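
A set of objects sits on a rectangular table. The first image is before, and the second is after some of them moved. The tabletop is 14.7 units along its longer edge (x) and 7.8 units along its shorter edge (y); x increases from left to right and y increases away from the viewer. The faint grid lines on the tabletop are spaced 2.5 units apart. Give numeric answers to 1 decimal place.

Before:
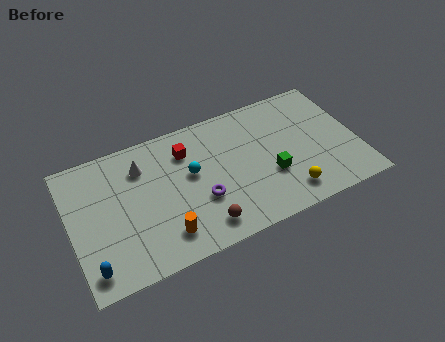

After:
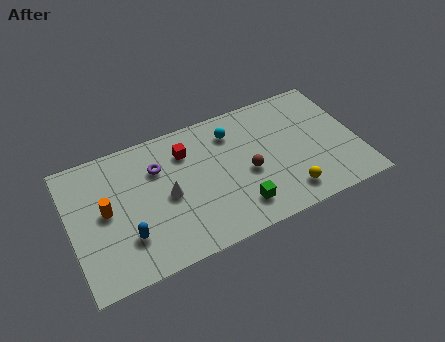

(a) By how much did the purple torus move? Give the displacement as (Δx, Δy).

(-1.9, 2.7)

The purple torus was at about (6.5, 2.8) and moved to about (4.6, 5.5).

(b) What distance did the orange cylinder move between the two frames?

3.7

The orange cylinder was near (4.5, 1.6) before and (1.8, 4.1) after, so it travelled √(2.7² + 2.5²) ≈ 3.7 units.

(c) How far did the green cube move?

2.2

From (10.1, 2.8) to (8.3, 1.6), the green cube covered √(1.8² + 1.2²) ≈ 2.2 units.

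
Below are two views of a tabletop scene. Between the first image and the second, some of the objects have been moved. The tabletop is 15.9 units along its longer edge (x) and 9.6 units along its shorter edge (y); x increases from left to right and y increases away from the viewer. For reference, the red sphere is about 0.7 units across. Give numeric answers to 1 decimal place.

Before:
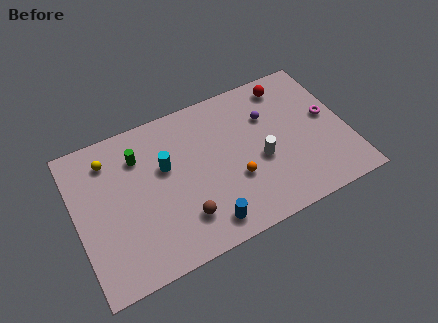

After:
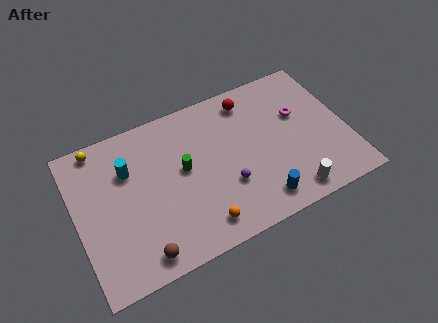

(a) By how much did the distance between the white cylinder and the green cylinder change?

-0.4

Before: roughly 7.5 units apart; after: 7.1. That's 0.4 units closer together.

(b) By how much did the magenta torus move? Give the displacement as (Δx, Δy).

(-1.6, 0.8)

From the two frames, the magenta torus sits at roughly (14.9, 5.2) before and (13.3, 6.0) after.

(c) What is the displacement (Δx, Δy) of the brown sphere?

(-2.6, -1.1)

From the two frames, the brown sphere sits at roughly (5.9, 2.3) before and (3.3, 1.2) after.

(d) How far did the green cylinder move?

3.1

The green cylinder was near (3.9, 7.2) before and (6.3, 5.3) after, so it travelled √(2.4² + 1.9²) ≈ 3.1 units.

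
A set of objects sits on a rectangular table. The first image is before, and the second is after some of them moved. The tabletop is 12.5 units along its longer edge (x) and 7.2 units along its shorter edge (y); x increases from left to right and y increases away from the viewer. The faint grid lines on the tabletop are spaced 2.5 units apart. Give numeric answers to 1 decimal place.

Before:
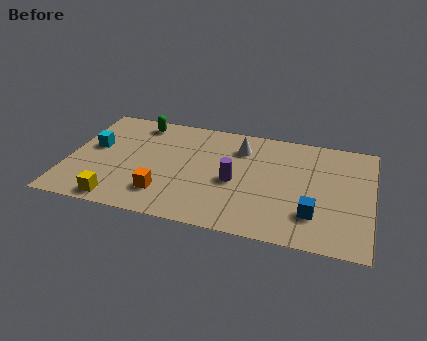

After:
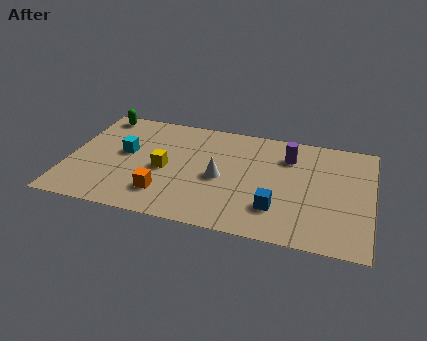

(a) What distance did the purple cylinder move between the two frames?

3.0

From (6.9, 3.2) to (9.0, 5.4), the purple cylinder covered √(2.1² + 2.2²) ≈ 3.0 units.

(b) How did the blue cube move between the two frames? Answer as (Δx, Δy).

(-1.5, 0.0)

The blue cube was at about (10.2, 1.9) and moved to about (8.7, 1.9).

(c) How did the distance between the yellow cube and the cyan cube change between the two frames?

-1.7

They were about 3.5 units apart before and 1.8 after — 1.7 units closer together.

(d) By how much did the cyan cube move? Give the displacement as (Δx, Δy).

(1.3, -0.1)

The cyan cube was at about (1.0, 4.1) and moved to about (2.3, 4.0).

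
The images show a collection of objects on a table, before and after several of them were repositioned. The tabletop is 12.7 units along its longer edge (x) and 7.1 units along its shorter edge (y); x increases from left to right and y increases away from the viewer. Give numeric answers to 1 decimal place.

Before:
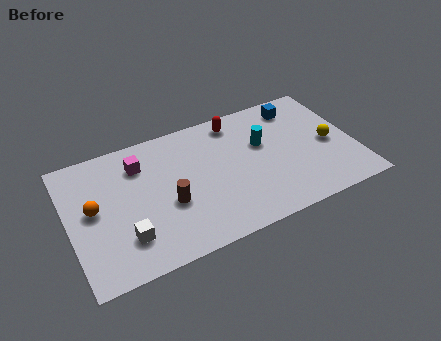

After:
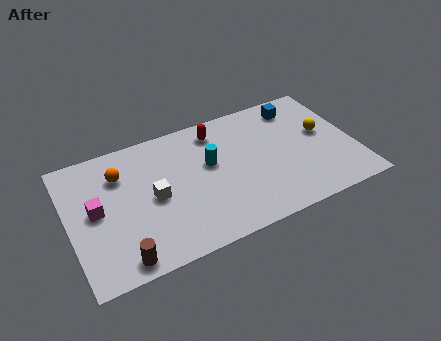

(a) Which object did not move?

the blue cube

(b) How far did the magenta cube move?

2.7

The magenta cube was near (3.3, 5.4) before and (1.2, 3.7) after, so it travelled √(2.1² + 1.7²) ≈ 2.7 units.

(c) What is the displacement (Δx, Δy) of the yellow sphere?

(-0.2, 0.7)

From the two frames, the yellow sphere sits at roughly (11.6, 3.3) before and (11.4, 4.0) after.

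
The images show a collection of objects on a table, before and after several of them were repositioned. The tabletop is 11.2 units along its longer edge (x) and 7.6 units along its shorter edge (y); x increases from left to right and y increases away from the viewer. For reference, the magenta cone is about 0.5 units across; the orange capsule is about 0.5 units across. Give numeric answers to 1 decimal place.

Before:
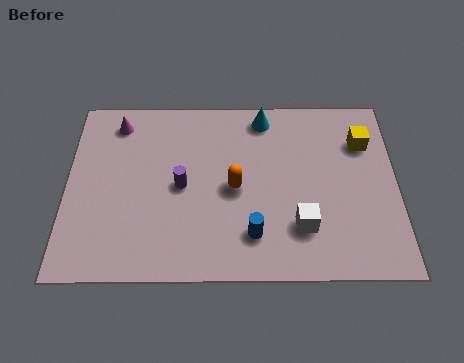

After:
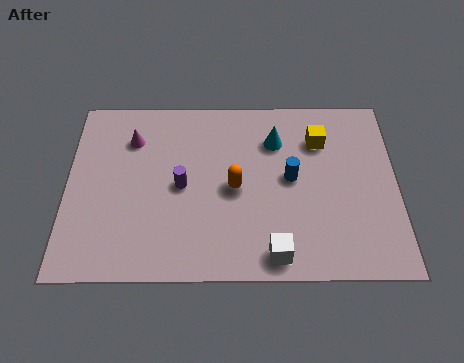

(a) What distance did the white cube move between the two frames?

1.4

The white cube moved from about (7.9, 2.0) to (7.0, 0.9), a distance of √(0.9² + 1.1²) ≈ 1.4.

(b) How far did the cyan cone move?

1.1

The cyan cone moved from about (6.7, 6.6) to (7.1, 5.6), a distance of √(0.4² + 1.0²) ≈ 1.1.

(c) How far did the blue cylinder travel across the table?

2.6

The blue cylinder moved from about (6.3, 1.7) to (7.6, 4.0), a distance of √(1.3² + 2.3²) ≈ 2.6.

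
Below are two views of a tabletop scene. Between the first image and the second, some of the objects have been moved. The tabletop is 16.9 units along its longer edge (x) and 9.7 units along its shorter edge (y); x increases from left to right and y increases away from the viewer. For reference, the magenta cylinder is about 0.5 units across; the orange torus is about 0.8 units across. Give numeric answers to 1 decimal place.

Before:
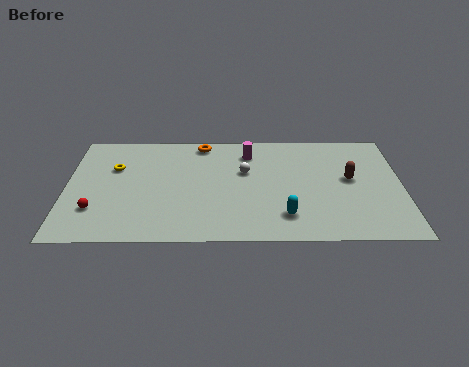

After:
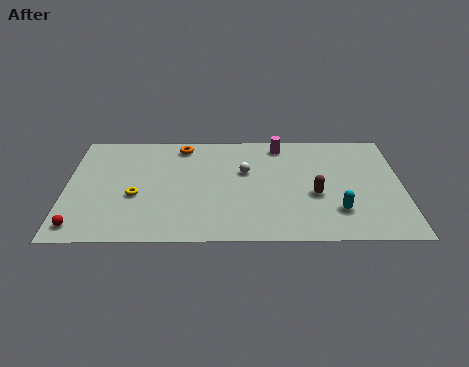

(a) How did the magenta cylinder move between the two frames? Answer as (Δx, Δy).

(1.6, 0.7)

The magenta cylinder was at about (9.2, 7.7) and moved to about (10.8, 8.4).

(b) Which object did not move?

the white sphere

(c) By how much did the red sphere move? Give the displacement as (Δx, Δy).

(-0.7, -1.4)

From the two frames, the red sphere sits at roughly (1.5, 2.7) before and (0.8, 1.3) after.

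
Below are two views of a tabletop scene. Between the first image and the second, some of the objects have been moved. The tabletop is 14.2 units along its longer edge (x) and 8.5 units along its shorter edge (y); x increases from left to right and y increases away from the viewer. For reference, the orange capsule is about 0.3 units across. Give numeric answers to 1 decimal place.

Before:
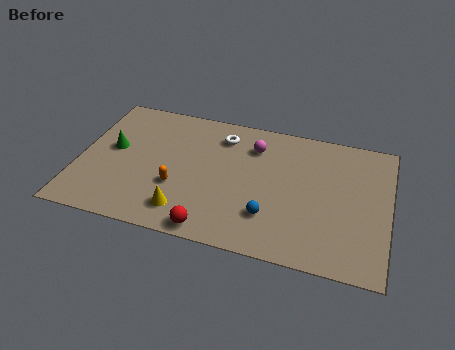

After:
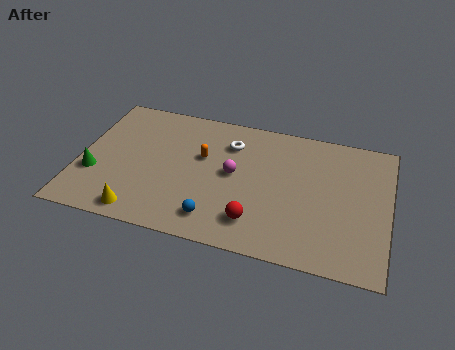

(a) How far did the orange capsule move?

2.4

The orange capsule was near (4.6, 3.0) before and (5.6, 5.2) after, so it travelled √(1.0² + 2.2²) ≈ 2.4 units.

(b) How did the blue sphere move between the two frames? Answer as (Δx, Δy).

(-2.4, -0.8)

From the two frames, the blue sphere sits at roughly (8.9, 2.3) before and (6.5, 1.5) after.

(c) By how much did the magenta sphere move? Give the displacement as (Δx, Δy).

(-0.8, -2.0)

The magenta sphere started near (7.9, 6.5) and ended near (7.1, 4.5).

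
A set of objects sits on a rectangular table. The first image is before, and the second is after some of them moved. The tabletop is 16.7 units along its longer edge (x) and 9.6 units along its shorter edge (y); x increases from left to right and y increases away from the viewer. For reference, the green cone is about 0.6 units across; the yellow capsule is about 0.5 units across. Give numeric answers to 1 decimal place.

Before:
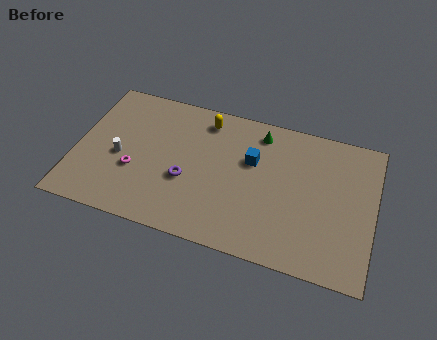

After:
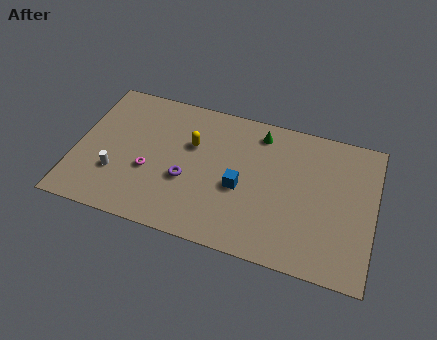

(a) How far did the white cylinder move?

1.2

The white cylinder moved from about (2.5, 4.2) to (2.4, 3.0), a distance of √(0.1² + 1.2²) ≈ 1.2.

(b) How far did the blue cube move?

2.1

The blue cube moved from about (9.8, 6.1) to (9.3, 4.1), a distance of √(0.5² + 2.0²) ≈ 2.1.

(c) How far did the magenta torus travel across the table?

0.8

The magenta torus moved from about (3.4, 3.5) to (4.2, 3.7), a distance of √(0.8² + 0.2²) ≈ 0.8.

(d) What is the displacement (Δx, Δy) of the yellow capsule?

(-0.6, -1.9)

The yellow capsule was at about (7.0, 8.1) and moved to about (6.4, 6.2).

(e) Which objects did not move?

the green cone and the purple torus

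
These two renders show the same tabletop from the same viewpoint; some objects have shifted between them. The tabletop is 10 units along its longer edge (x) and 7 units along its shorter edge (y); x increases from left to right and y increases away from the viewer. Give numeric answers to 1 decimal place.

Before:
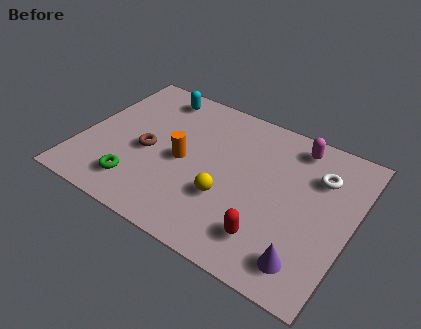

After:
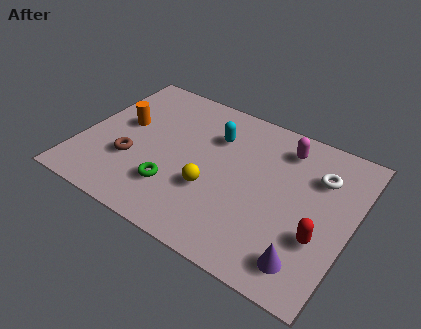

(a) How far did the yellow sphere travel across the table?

0.6

The yellow sphere moved from about (5.6, 2.4) to (5.0, 2.5), a distance of √(0.6² + 0.1²) ≈ 0.6.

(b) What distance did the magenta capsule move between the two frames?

0.5

The magenta capsule was near (7.6, 6.0) before and (7.2, 5.7) after, so it travelled √(0.4² + 0.3²) ≈ 0.5 units.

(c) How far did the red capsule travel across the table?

1.9

The red capsule moved from about (7.3, 1.5) to (9.0, 2.4), a distance of √(1.7² + 0.9²) ≈ 1.9.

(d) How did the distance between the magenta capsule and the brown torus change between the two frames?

+0.3

They were about 5.9 units apart before and 6.2 after — 0.3 units further apart.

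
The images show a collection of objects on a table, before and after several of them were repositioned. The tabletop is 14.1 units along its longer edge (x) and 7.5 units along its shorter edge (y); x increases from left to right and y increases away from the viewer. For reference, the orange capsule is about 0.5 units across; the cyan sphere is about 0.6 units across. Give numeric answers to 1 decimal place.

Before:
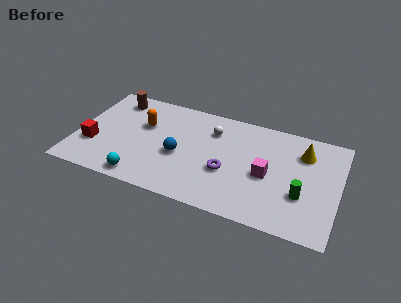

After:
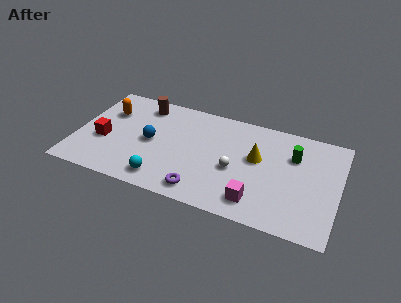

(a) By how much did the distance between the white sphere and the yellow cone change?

-3.3

Before: roughly 4.9 units apart; after: 1.6. That's 3.3 units closer together.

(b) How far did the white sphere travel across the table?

2.8

The white sphere moved from about (7.2, 5.6) to (8.6, 3.2), a distance of √(1.4² + 2.4²) ≈ 2.8.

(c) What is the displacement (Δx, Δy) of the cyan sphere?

(1.1, 0.3)

From the two frames, the cyan sphere sits at roughly (3.8, 0.9) before and (4.9, 1.2) after.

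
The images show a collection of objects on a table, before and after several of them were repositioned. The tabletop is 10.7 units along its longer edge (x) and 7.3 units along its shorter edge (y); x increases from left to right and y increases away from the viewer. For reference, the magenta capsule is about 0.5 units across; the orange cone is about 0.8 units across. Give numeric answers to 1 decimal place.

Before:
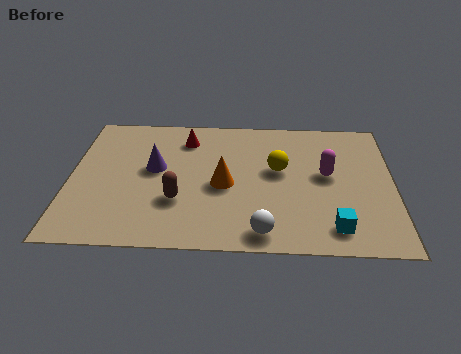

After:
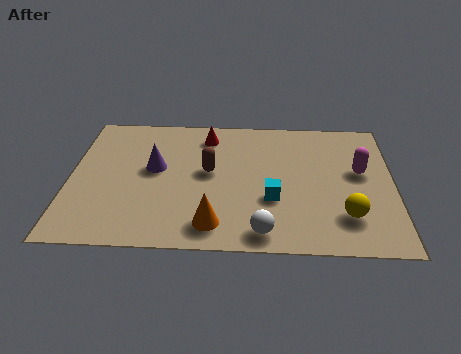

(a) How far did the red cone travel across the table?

0.7

From (3.8, 5.8) to (4.5, 6.0), the red cone covered √(0.7² + 0.2²) ≈ 0.7 units.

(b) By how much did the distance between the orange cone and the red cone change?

+2.0

They were about 2.8 units apart before and 4.8 after — 2.0 units further apart.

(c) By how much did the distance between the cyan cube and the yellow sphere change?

-1.0

Before: roughly 3.5 units apart; after: 2.5. That's 1.0 units closer together.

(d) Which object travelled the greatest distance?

the yellow sphere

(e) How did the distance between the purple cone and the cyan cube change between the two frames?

-2.4

Before: roughly 6.6 units apart; after: 4.2. That's 2.4 units closer together.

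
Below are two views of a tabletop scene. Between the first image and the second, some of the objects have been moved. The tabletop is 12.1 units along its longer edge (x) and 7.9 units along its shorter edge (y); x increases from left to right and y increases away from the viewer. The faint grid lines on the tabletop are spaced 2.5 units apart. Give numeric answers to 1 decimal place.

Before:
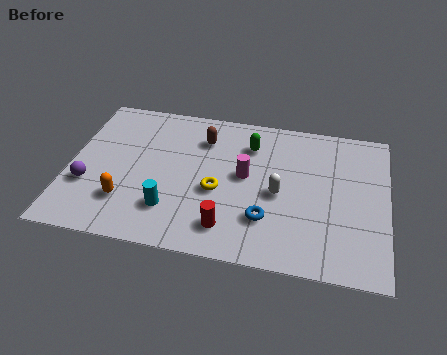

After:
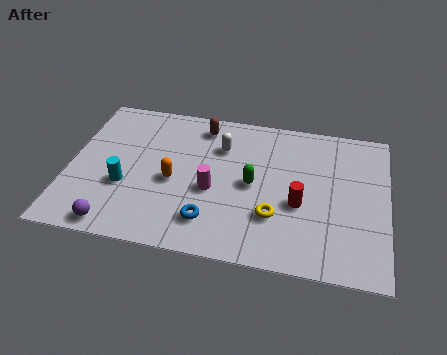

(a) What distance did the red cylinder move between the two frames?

3.1

The red cylinder moved from about (6.2, 1.5) to (8.8, 3.2), a distance of √(2.6² + 1.7²) ≈ 3.1.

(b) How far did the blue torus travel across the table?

2.2

From (7.6, 2.2) to (5.5, 1.7), the blue torus covered √(2.1² + 0.5²) ≈ 2.2 units.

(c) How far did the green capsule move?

2.1

From (6.8, 6.0) to (7.0, 3.9), the green capsule covered √(0.2² + 2.1²) ≈ 2.1 units.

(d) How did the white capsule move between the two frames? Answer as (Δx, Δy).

(-2.3, 2.1)

The white capsule started near (8.0, 3.6) and ended near (5.7, 5.7).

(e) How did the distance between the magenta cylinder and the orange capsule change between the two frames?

-3.4

Before: roughly 4.9 units apart; after: 1.5. That's 3.4 units closer together.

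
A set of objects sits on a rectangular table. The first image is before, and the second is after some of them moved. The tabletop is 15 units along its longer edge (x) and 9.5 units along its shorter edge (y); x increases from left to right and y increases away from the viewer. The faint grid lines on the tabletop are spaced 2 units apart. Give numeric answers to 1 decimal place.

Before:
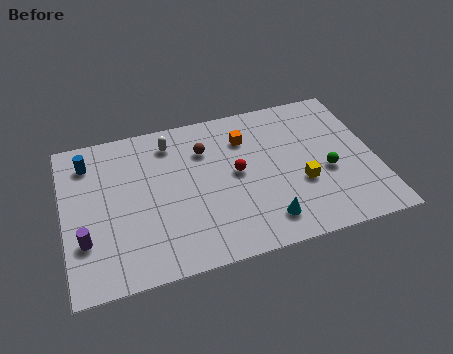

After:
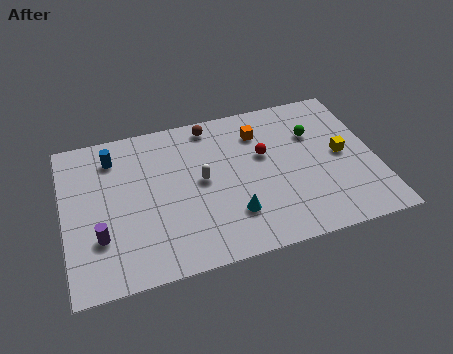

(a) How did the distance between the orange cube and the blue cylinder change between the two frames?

-0.5

The distance was about 7.6 in the first image and 7.1 in the second, so they moved 0.5 units closer together.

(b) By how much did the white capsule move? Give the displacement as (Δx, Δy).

(1.3, -2.8)

The white capsule was at about (5.3, 7.8) and moved to about (6.6, 5.0).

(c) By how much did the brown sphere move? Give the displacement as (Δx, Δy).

(0.4, 1.5)

The brown sphere started near (6.9, 6.9) and ended near (7.3, 8.4).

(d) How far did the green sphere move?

2.6

The green sphere moved from about (12.6, 3.9) to (12.2, 6.5), a distance of √(0.4² + 2.6²) ≈ 2.6.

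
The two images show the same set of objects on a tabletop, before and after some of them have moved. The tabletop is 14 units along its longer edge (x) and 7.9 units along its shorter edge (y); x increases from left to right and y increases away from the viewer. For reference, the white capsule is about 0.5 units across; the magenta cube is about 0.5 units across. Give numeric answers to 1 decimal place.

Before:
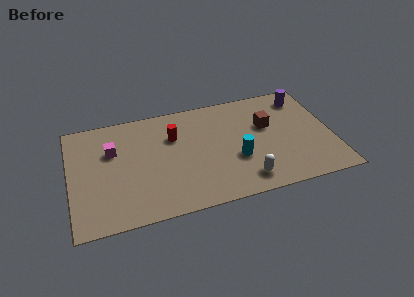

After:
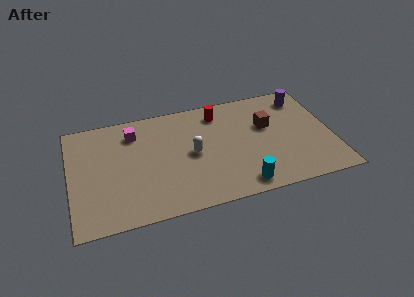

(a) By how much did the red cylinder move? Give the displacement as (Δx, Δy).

(2.5, 1.1)

The red cylinder was at about (5.6, 5.4) and moved to about (8.1, 6.5).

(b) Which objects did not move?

the brown cube and the purple cylinder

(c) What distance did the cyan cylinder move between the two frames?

1.9

The cyan cylinder was near (8.8, 2.9) before and (8.9, 1.0) after, so it travelled √(0.1² + 1.9²) ≈ 1.9 units.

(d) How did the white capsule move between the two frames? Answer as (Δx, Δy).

(-2.6, 2.6)

The white capsule started near (9.1, 1.3) and ended near (6.5, 3.9).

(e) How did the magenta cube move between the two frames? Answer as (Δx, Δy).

(1.2, 1.0)

From the two frames, the magenta cube sits at roughly (2.3, 5.2) before and (3.5, 6.2) after.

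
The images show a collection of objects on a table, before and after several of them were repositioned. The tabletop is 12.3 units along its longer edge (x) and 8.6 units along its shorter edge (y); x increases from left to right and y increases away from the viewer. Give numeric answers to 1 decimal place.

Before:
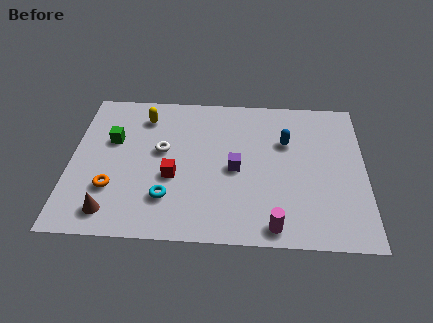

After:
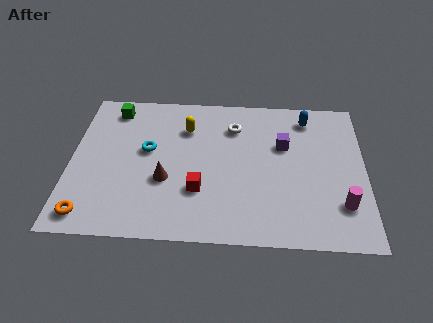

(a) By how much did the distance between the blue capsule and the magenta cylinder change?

+0.4

They were about 4.8 units apart before and 5.2 after — 0.4 units further apart.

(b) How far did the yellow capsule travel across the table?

1.9

The yellow capsule was near (3.0, 6.9) before and (4.8, 6.3) after, so it travelled √(1.8² + 0.6²) ≈ 1.9 units.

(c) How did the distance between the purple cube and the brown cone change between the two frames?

-0.4

Before: roughly 5.8 units apart; after: 5.4. That's 0.4 units closer together.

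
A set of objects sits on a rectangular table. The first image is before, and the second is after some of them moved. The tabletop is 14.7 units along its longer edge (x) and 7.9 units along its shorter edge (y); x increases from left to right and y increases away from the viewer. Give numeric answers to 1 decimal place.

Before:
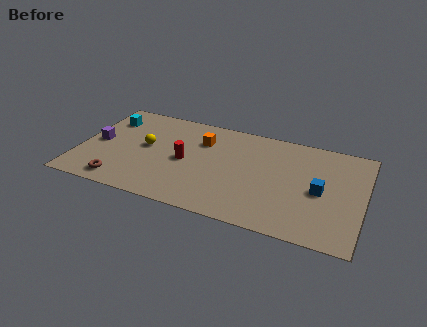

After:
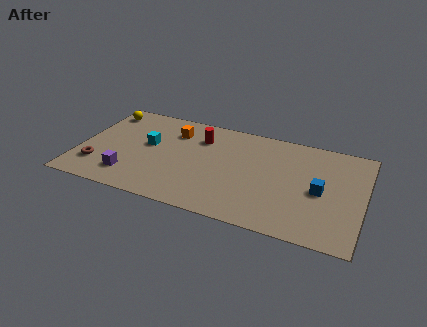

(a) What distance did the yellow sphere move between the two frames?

3.4

The yellow sphere was near (3.4, 4.3) before and (0.9, 6.6) after, so it travelled √(2.5² + 2.3²) ≈ 3.4 units.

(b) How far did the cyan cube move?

2.7

The cyan cube was near (1.2, 6.0) before and (3.5, 4.5) after, so it travelled √(2.3² + 1.5²) ≈ 2.7 units.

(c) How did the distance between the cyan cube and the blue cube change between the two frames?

-2.5

Before: roughly 11.5 units apart; after: 9.0. That's 2.5 units closer together.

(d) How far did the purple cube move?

2.9

The purple cube moved from about (0.9, 3.9) to (2.8, 1.7), a distance of √(1.9² + 2.2²) ≈ 2.9.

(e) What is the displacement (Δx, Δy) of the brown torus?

(-1.3, 0.9)

The brown torus was at about (2.4, 1.1) and moved to about (1.1, 2.0).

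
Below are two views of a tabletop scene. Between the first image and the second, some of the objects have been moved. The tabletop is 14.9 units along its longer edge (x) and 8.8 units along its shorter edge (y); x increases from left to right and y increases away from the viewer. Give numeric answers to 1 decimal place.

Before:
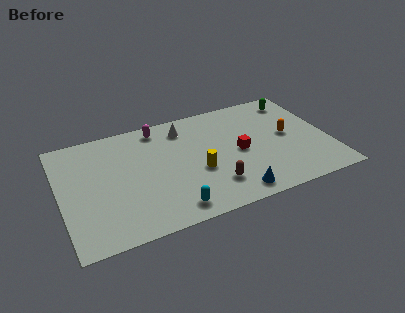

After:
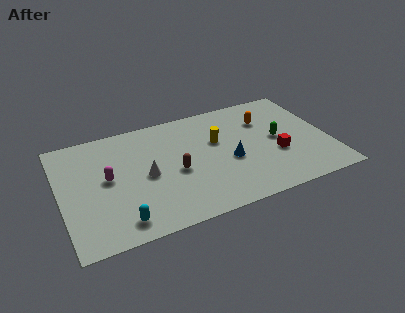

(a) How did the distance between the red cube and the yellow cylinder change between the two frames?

+1.3

The distance was about 2.5 in the first image and 3.8 in the second, so they moved 1.3 units further apart.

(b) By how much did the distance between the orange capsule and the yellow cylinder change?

-2.4

They were about 5.3 units apart before and 2.9 after — 2.4 units closer together.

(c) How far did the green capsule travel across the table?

3.2

The green capsule was near (13.5, 7.4) before and (12.1, 4.5) after, so it travelled √(1.4² + 2.9²) ≈ 3.2 units.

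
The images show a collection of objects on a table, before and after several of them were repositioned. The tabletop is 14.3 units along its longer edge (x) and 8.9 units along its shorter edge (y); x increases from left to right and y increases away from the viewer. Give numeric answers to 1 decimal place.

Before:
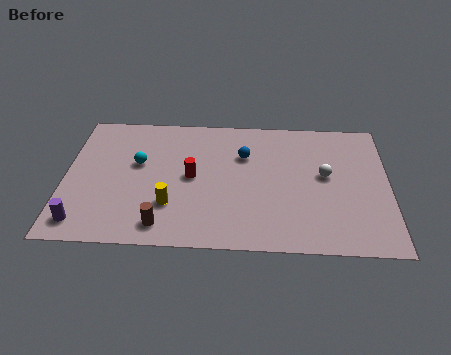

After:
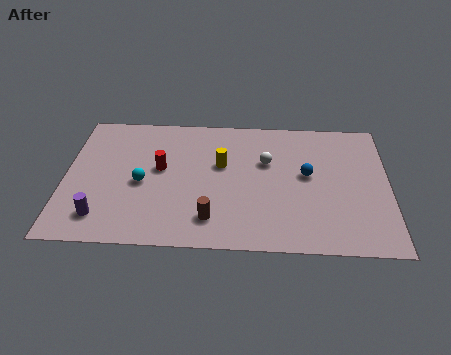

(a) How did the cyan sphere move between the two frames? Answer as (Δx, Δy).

(0.2, -1.3)

From the two frames, the cyan sphere sits at roughly (3.2, 5.3) before and (3.4, 4.0) after.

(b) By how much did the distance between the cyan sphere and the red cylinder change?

-1.2

The distance was about 2.5 in the first image and 1.3 in the second, so they moved 1.2 units closer together.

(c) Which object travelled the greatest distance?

the yellow cylinder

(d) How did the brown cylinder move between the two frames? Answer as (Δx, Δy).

(2.1, 0.5)

From the two frames, the brown cylinder sits at roughly (4.4, 1.3) before and (6.5, 1.8) after.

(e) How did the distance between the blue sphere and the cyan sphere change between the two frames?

+2.6

They were about 4.8 units apart before and 7.4 after — 2.6 units further apart.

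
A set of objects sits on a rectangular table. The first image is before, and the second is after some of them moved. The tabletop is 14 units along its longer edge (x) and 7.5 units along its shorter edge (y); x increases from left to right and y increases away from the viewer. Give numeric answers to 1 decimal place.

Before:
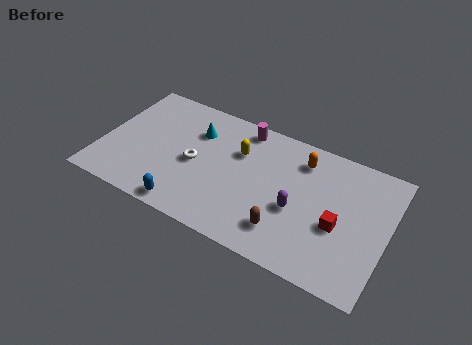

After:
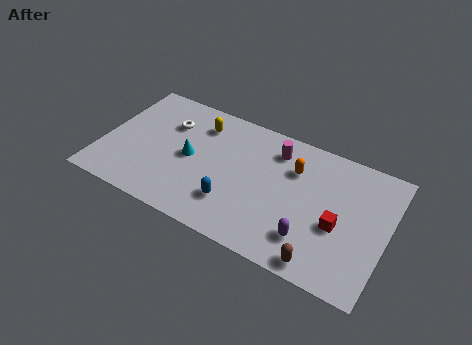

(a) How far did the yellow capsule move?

2.2

The yellow capsule was near (6.6, 5.1) before and (4.5, 5.9) after, so it travelled √(2.1² + 0.8²) ≈ 2.2 units.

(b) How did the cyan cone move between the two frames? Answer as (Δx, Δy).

(-0.1, -1.7)

The cyan cone was at about (4.4, 5.4) and moved to about (4.3, 3.7).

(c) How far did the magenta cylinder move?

1.8

From (6.6, 6.6) to (8.3, 6.0), the magenta cylinder covered √(1.7² + 0.6²) ≈ 1.8 units.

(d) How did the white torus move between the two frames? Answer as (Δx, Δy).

(-1.6, 1.8)

The white torus was at about (4.6, 3.5) and moved to about (3.0, 5.3).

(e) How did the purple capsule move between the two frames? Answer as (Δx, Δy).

(0.8, -1.3)

The purple capsule started near (9.7, 3.1) and ended near (10.5, 1.8).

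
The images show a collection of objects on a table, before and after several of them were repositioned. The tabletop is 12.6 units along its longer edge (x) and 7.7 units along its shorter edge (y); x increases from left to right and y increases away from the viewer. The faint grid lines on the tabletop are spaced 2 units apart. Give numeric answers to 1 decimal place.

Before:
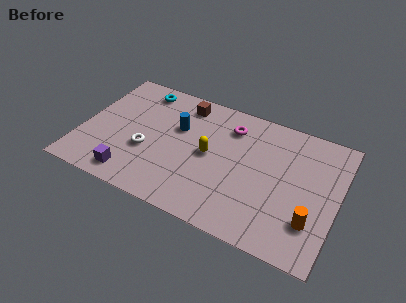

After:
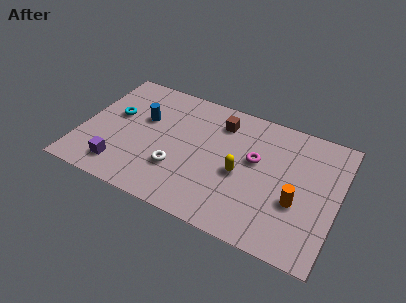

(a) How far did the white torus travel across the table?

1.7

From (3.3, 2.9) to (4.9, 2.4), the white torus covered √(1.6² + 0.5²) ≈ 1.7 units.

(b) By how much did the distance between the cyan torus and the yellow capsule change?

+1.8

They were about 4.7 units apart before and 6.5 after — 1.8 units further apart.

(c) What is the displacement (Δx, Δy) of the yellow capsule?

(1.6, -0.5)

The yellow capsule started near (6.3, 3.9) and ended near (7.9, 3.4).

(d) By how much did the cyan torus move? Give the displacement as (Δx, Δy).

(-1.0, -2.1)

From the two frames, the cyan torus sits at roughly (2.5, 6.6) before and (1.5, 4.5) after.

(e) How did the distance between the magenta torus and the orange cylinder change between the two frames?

-3.2

Before: roughly 5.9 units apart; after: 2.7. That's 3.2 units closer together.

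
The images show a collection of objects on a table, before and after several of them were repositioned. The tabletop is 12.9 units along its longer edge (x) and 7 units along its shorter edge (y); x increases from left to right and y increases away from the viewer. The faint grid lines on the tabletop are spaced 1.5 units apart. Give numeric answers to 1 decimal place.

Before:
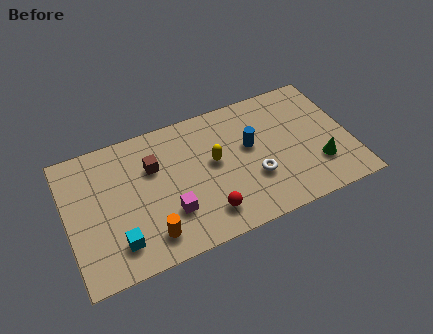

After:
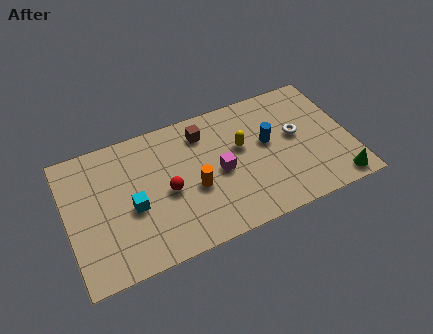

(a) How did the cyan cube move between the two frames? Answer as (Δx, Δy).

(0.8, 1.5)

The cyan cube started near (2.1, 1.5) and ended near (2.9, 3.0).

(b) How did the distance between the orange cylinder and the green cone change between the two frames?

-1.2

The distance was about 7.8 in the first image and 6.6 in the second, so they moved 1.2 units closer together.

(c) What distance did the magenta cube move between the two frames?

2.7

The magenta cube moved from about (4.5, 2.1) to (6.9, 3.3), a distance of √(2.4² + 1.2²) ≈ 2.7.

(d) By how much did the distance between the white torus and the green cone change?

+0.5

Before: roughly 2.9 units apart; after: 3.4. That's 0.5 units further apart.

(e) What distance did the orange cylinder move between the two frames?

2.7

The orange cylinder was near (3.5, 1.3) before and (5.7, 2.9) after, so it travelled √(2.2² + 1.6²) ≈ 2.7 units.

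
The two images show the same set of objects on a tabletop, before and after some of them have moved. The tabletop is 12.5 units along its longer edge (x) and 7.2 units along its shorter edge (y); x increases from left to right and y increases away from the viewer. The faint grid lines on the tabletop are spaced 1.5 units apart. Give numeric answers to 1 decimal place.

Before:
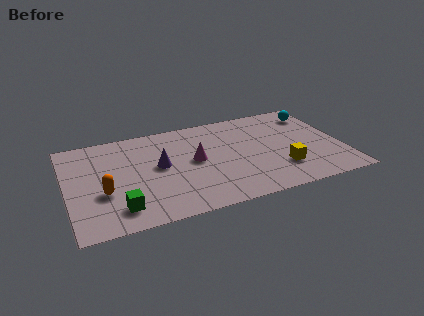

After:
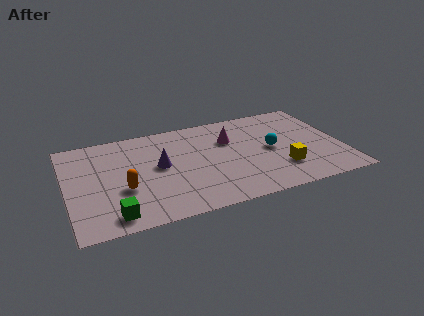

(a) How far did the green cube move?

0.5

From (2.2, 1.4) to (1.9, 1.0), the green cube covered √(0.3² + 0.4²) ≈ 0.5 units.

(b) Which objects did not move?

the purple cone and the yellow cube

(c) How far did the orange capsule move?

0.9

The orange capsule was near (1.6, 2.7) before and (2.5, 2.7) after, so it travelled √(0.9² + 0.0²) ≈ 0.9 units.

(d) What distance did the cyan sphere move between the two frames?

3.2

From (11.6, 5.8) to (9.3, 3.6), the cyan sphere covered √(2.3² + 2.2²) ≈ 3.2 units.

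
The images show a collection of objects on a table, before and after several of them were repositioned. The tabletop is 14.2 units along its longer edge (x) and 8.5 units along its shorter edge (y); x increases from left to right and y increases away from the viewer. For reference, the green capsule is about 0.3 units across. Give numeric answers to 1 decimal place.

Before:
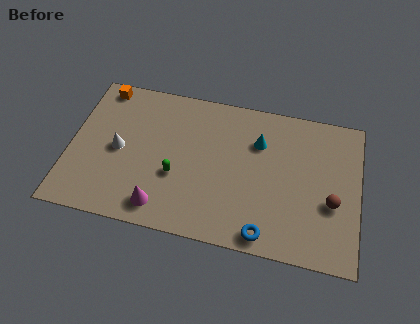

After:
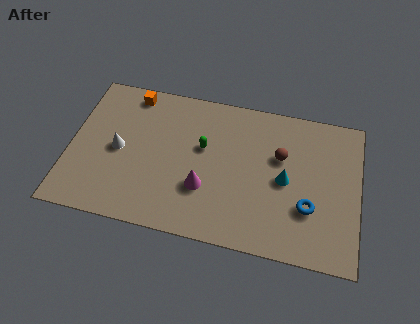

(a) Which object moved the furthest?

the brown sphere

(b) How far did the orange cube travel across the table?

1.5

From (1.3, 7.6) to (2.8, 7.5), the orange cube covered √(1.5² + 0.1²) ≈ 1.5 units.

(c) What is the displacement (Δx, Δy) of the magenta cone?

(2.0, 1.5)

The magenta cone was at about (4.7, 1.3) and moved to about (6.7, 2.8).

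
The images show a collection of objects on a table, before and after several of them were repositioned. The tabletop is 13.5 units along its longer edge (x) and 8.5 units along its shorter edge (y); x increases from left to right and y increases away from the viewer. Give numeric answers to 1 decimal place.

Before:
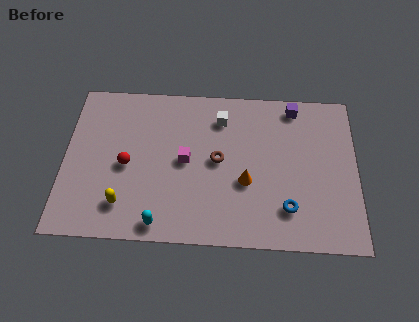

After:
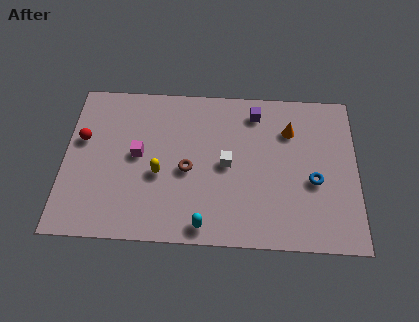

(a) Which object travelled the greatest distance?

the orange cone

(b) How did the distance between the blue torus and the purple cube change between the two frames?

-1.0

They were about 5.5 units apart before and 4.5 after — 1.0 units closer together.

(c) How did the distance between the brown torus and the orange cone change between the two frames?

+3.6

Before: roughly 1.7 units apart; after: 5.3. That's 3.6 units further apart.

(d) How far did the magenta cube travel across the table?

2.2

From (5.6, 4.3) to (3.4, 4.5), the magenta cube covered √(2.2² + 0.2²) ≈ 2.2 units.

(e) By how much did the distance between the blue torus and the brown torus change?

+1.8

Before: roughly 4.0 units apart; after: 5.8. That's 1.8 units further apart.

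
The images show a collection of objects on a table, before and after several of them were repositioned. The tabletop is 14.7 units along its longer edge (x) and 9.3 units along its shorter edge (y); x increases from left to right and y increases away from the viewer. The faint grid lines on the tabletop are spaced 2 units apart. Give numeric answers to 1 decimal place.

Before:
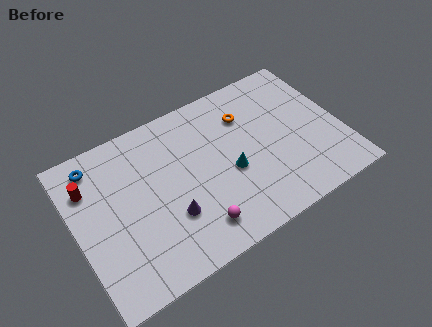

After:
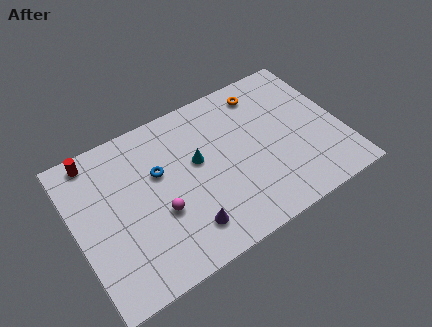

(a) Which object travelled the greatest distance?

the blue torus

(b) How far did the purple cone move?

1.3

From (4.9, 3.0) to (5.6, 1.9), the purple cone covered √(0.7² + 1.1²) ≈ 1.3 units.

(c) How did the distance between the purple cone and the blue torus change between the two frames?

-2.0

They were about 6.0 units apart before and 4.0 after — 2.0 units closer together.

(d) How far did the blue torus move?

3.8

The blue torus was near (1.5, 7.9) before and (4.7, 5.8) after, so it travelled √(3.2² + 2.1²) ≈ 3.8 units.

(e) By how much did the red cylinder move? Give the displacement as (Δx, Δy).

(0.5, 1.5)

The red cylinder was at about (1.0, 6.8) and moved to about (1.5, 8.3).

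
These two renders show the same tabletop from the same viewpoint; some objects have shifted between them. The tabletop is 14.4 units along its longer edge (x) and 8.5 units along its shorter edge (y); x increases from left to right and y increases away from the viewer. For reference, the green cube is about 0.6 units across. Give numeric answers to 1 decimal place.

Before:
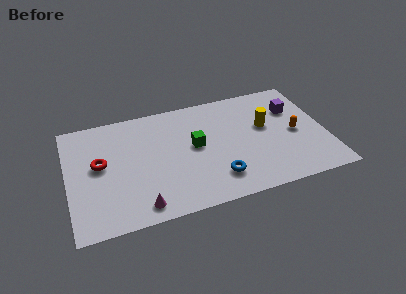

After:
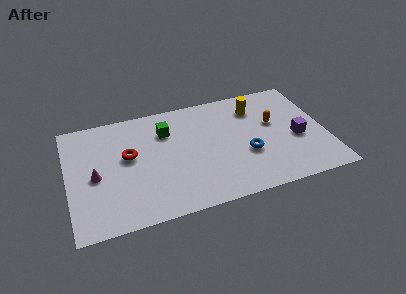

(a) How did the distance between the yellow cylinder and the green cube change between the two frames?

+1.1

They were about 4.0 units apart before and 5.1 after — 1.1 units further apart.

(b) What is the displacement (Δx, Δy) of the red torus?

(1.6, 0.2)

The red torus started near (1.8, 4.7) and ended near (3.4, 4.9).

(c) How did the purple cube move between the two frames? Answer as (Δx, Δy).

(0.0, -2.3)

The purple cube was at about (12.8, 5.9) and moved to about (12.8, 3.6).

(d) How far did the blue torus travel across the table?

2.2

The blue torus was near (8.1, 1.9) before and (9.9, 3.2) after, so it travelled √(1.8² + 1.3²) ≈ 2.2 units.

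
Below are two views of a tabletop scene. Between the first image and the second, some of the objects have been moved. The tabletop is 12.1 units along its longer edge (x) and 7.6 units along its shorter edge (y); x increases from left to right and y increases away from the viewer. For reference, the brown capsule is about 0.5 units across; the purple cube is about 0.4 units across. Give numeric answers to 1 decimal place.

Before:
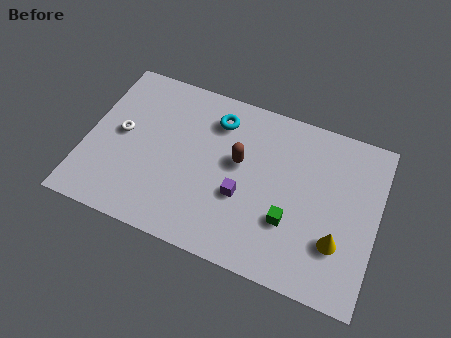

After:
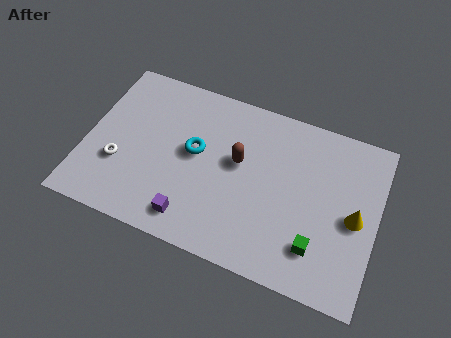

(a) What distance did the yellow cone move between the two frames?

1.4

From (10.6, 2.3) to (11.2, 3.6), the yellow cone covered √(0.6² + 1.3²) ≈ 1.4 units.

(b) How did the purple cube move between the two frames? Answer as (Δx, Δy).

(-1.9, -1.7)

The purple cube was at about (6.6, 2.9) and moved to about (4.7, 1.2).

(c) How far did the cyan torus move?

1.9

From (5.2, 6.0) to (4.5, 4.2), the cyan torus covered √(0.7² + 1.8²) ≈ 1.9 units.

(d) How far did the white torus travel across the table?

1.4

The white torus moved from about (1.4, 4.0) to (1.5, 2.6), a distance of √(0.1² + 1.4²) ≈ 1.4.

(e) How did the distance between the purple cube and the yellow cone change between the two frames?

+2.9

They were about 4.0 units apart before and 6.9 after — 2.9 units further apart.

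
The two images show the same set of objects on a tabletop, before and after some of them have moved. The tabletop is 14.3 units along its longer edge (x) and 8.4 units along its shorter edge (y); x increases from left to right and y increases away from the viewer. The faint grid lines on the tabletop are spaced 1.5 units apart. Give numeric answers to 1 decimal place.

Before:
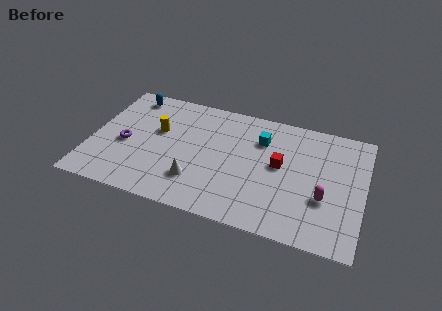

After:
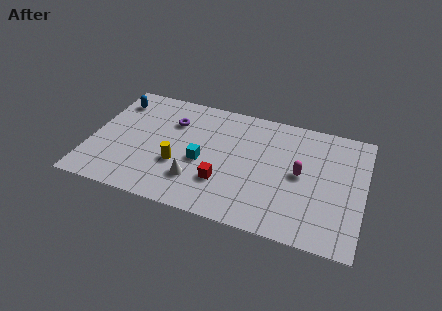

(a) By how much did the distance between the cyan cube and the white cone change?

-3.6

They were about 5.0 units apart before and 1.4 after — 3.6 units closer together.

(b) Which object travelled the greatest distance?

the cyan cube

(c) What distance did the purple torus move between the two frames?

3.3

The purple torus was near (1.8, 3.7) before and (4.1, 6.0) after, so it travelled √(2.3² + 2.3²) ≈ 3.3 units.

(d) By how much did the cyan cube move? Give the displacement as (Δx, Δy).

(-2.9, -2.5)

The cyan cube started near (8.8, 6.1) and ended near (5.9, 3.6).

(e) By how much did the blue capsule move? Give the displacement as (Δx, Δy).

(-0.7, -0.6)

The blue capsule was at about (1.7, 7.3) and moved to about (1.0, 6.7).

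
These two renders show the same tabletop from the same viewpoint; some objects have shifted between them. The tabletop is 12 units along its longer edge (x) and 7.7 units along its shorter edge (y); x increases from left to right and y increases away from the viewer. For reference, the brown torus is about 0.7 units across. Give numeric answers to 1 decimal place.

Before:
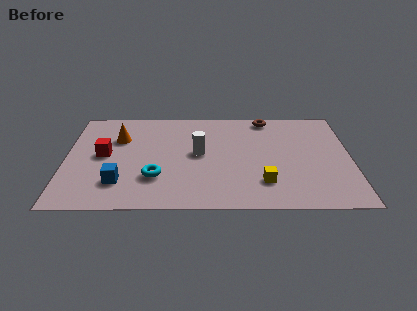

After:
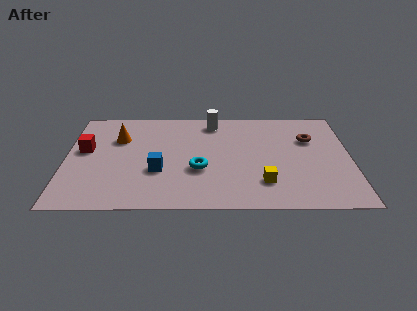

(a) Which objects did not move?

the yellow cube and the orange cone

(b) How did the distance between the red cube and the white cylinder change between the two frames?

+1.8

Before: roughly 4.0 units apart; after: 5.8. That's 1.8 units further apart.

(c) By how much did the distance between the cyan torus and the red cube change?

+2.2

Before: roughly 2.8 units apart; after: 5.0. That's 2.2 units further apart.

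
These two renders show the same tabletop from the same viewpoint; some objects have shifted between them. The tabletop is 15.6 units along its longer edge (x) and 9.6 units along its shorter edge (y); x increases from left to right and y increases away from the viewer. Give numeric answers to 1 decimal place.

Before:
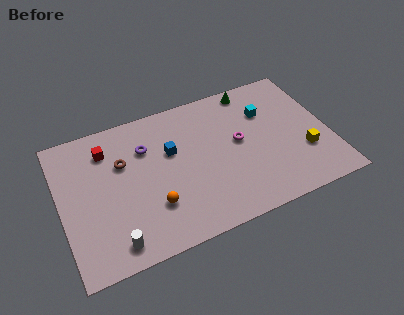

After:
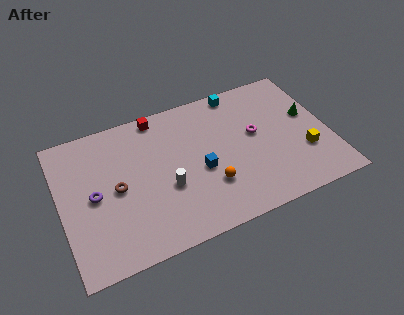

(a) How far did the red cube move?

3.3

The red cube was near (2.9, 7.5) before and (6.0, 8.7) after, so it travelled √(3.1² + 1.2²) ≈ 3.3 units.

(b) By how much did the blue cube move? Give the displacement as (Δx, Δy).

(1.5, -1.9)

The blue cube started near (6.5, 6.0) and ended near (8.0, 4.1).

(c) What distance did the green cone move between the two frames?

4.2

The green cone moved from about (11.6, 8.6) to (14.6, 5.6), a distance of √(3.0² + 3.0²) ≈ 4.2.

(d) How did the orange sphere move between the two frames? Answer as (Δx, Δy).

(3.3, 0.1)

From the two frames, the orange sphere sits at roughly (5.1, 2.8) before and (8.4, 2.9) after.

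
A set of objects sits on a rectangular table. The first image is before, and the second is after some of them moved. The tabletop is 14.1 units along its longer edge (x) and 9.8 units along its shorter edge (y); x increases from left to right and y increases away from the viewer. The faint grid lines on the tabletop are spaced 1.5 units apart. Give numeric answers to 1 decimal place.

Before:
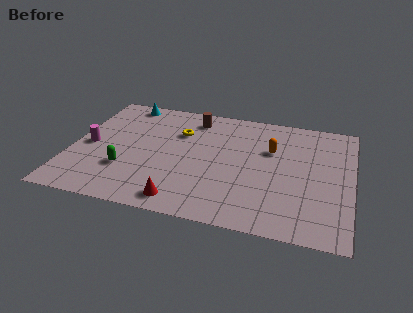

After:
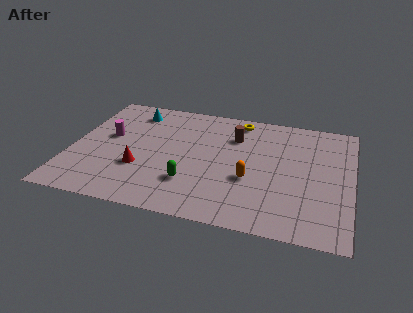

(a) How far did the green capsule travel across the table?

3.3

The green capsule moved from about (2.9, 3.0) to (6.2, 2.7), a distance of √(3.3² + 0.3²) ≈ 3.3.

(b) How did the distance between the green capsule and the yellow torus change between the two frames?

+1.7

They were about 4.5 units apart before and 6.2 after — 1.7 units further apart.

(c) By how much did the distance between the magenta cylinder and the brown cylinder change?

+0.3

The distance was about 6.2 in the first image and 6.5 in the second, so they moved 0.3 units further apart.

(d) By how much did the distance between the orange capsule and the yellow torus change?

+0.3

They were about 4.7 units apart before and 5.0 after — 0.3 units further apart.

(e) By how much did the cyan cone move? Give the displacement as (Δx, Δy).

(0.5, -0.7)

The cyan cone was at about (2.3, 8.8) and moved to about (2.8, 8.1).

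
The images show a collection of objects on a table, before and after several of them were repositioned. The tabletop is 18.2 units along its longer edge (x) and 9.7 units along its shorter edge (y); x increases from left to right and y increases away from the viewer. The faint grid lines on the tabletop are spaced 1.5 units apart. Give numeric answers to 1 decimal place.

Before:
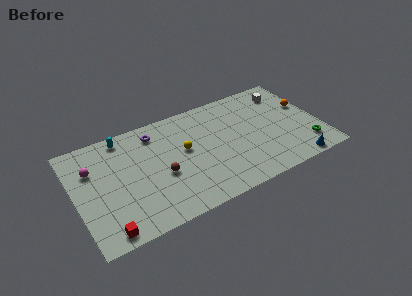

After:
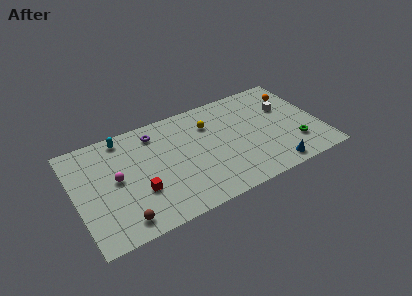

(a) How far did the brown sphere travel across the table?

4.1

From (6.2, 4.0) to (3.0, 1.4), the brown sphere covered √(3.2² + 2.6²) ≈ 4.1 units.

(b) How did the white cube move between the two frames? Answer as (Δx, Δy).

(-0.3, -1.5)

The white cube was at about (16.2, 7.8) and moved to about (15.9, 6.3).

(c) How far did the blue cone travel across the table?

1.6

The blue cone moved from about (15.8, 0.8) to (14.2, 1.1), a distance of √(1.6² + 0.3²) ≈ 1.6.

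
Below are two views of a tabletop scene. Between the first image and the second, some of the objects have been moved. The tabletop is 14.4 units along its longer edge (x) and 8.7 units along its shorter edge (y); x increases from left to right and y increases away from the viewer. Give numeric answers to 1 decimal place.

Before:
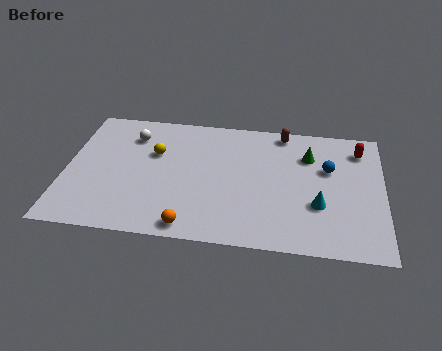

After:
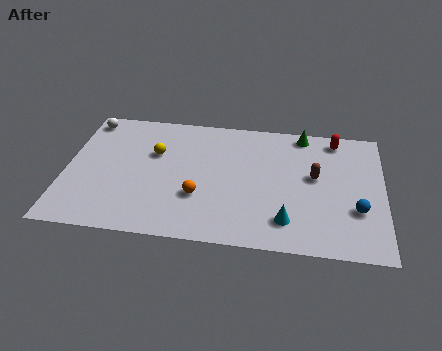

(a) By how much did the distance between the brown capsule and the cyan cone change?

-1.8

The distance was about 5.1 in the first image and 3.3 in the second, so they moved 1.8 units closer together.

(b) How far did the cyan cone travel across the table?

1.8

From (11.5, 3.0) to (10.1, 1.8), the cyan cone covered √(1.4² + 1.2²) ≈ 1.8 units.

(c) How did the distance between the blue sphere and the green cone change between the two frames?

+4.3

They were about 1.2 units apart before and 5.5 after — 4.3 units further apart.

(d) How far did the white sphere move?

2.3

The white sphere was near (2.9, 6.7) before and (0.8, 7.6) after, so it travelled √(2.1² + 0.9²) ≈ 2.3 units.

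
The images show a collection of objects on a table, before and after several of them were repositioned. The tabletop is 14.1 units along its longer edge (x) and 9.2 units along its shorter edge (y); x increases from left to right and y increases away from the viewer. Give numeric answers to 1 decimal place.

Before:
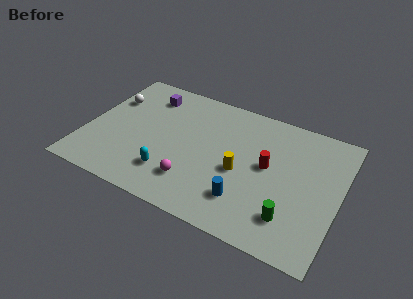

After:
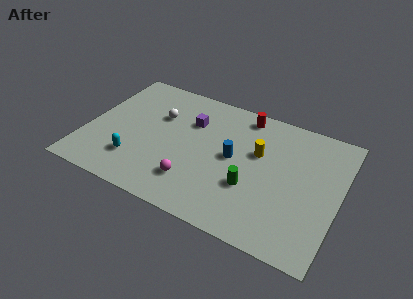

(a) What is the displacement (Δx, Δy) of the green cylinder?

(-2.3, 1.1)

The green cylinder started near (11.7, 2.1) and ended near (9.4, 3.2).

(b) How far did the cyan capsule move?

2.0

The cyan capsule was near (5.0, 2.2) before and (3.0, 2.3) after, so it travelled √(2.0² + 0.1²) ≈ 2.0 units.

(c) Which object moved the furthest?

the red cylinder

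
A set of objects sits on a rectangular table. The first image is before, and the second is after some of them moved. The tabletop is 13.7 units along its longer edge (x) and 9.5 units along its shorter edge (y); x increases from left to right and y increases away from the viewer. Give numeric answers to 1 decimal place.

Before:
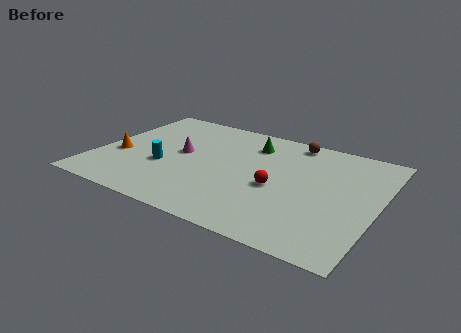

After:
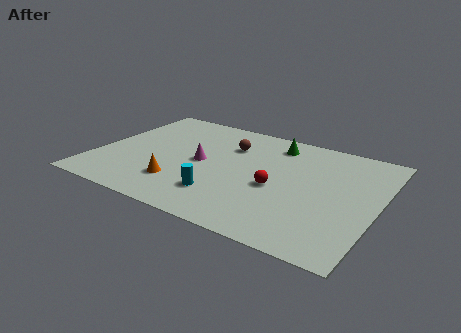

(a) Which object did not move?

the red sphere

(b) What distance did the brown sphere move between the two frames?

3.4

The brown sphere was near (9.1, 8.5) before and (6.2, 6.8) after, so it travelled √(2.9² + 1.7²) ≈ 3.4 units.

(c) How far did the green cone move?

1.2

From (7.2, 7.4) to (8.3, 7.9), the green cone covered √(1.1² + 0.5²) ≈ 1.2 units.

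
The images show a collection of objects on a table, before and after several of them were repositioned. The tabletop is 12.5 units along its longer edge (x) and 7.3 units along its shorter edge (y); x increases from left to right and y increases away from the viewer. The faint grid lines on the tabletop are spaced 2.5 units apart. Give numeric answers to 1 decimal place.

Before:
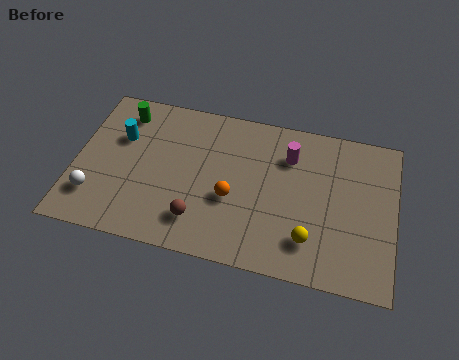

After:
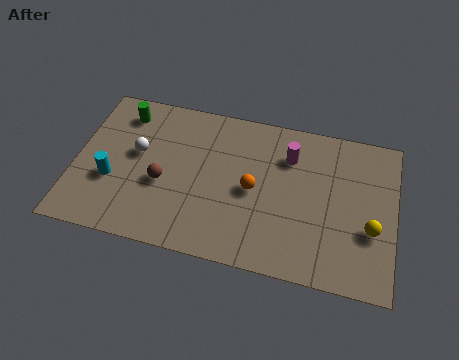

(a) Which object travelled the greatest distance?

the white sphere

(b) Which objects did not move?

the green cylinder and the magenta cylinder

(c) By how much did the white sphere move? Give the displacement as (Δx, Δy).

(1.5, 2.4)

From the two frames, the white sphere sits at roughly (0.9, 1.8) before and (2.4, 4.2) after.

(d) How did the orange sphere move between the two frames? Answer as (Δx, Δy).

(0.8, 0.6)

From the two frames, the orange sphere sits at roughly (6.2, 2.9) before and (7.0, 3.5) after.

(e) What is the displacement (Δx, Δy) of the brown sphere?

(-1.5, 1.4)

The brown sphere was at about (5.0, 1.6) and moved to about (3.5, 3.0).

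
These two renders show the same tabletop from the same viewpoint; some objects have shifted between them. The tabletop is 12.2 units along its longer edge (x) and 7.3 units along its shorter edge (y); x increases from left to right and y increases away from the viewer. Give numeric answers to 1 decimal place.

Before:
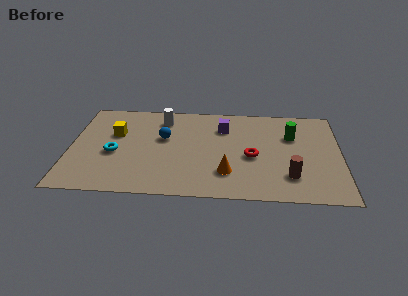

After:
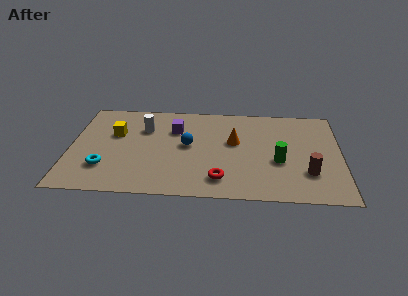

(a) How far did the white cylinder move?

1.1

The white cylinder moved from about (4.1, 5.9) to (3.3, 5.1), a distance of √(0.8² + 0.8²) ≈ 1.1.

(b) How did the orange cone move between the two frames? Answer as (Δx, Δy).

(0.3, 2.4)

The orange cone was at about (7.1, 1.9) and moved to about (7.4, 4.3).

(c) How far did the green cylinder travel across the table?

2.1

The green cylinder moved from about (10.0, 4.9) to (9.4, 2.9), a distance of √(0.6² + 2.0²) ≈ 2.1.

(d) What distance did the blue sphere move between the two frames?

1.2

The blue sphere moved from about (4.2, 4.4) to (5.3, 3.9), a distance of √(1.1² + 0.5²) ≈ 1.2.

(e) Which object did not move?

the yellow cube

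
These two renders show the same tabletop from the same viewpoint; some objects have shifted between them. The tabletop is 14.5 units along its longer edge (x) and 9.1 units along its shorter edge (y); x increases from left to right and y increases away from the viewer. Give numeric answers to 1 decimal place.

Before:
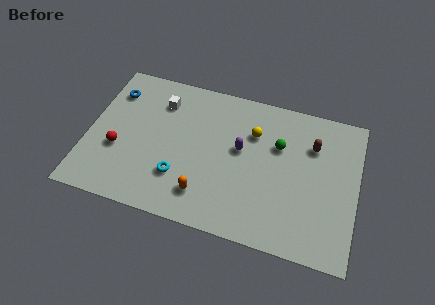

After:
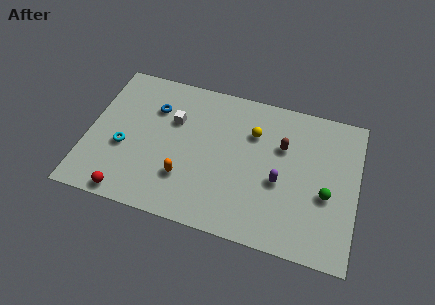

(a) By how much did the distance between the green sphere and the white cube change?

+2.1

Before: roughly 6.6 units apart; after: 8.7. That's 2.1 units further apart.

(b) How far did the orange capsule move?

1.3

The orange capsule was near (6.5, 1.9) before and (5.4, 2.6) after, so it travelled √(1.1² + 0.7²) ≈ 1.3 units.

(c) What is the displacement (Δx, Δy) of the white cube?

(0.8, -1.0)

The white cube started near (3.7, 7.0) and ended near (4.5, 6.0).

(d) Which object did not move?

the yellow sphere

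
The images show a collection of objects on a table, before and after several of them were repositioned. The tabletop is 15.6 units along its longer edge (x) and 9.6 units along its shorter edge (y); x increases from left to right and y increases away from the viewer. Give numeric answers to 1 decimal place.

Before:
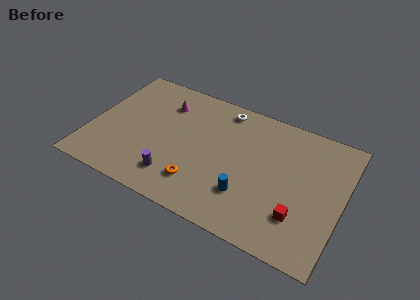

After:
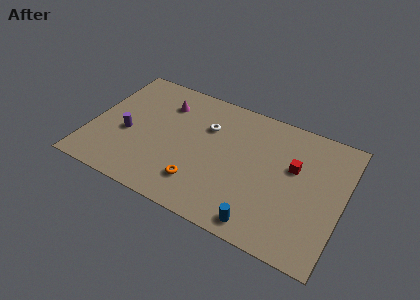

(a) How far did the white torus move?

2.0

The white torus was near (7.8, 8.4) before and (7.0, 6.6) after, so it travelled √(0.8² + 1.8²) ≈ 2.0 units.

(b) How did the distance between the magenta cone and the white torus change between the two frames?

-0.9

The distance was about 3.8 in the first image and 2.9 in the second, so they moved 0.9 units closer together.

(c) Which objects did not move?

the orange torus and the magenta cone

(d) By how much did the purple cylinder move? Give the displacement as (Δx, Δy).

(-3.3, 2.0)

The purple cylinder started near (5.6, 2.0) and ended near (2.3, 4.0).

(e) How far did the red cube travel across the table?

3.4

The red cube moved from about (13.2, 2.6) to (12.5, 5.9), a distance of √(0.7² + 3.3²) ≈ 3.4.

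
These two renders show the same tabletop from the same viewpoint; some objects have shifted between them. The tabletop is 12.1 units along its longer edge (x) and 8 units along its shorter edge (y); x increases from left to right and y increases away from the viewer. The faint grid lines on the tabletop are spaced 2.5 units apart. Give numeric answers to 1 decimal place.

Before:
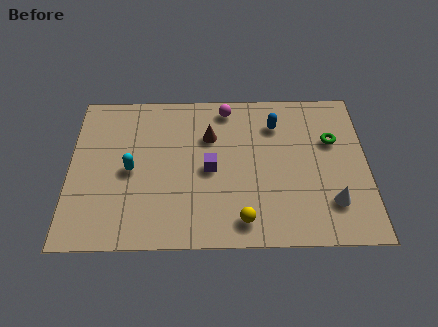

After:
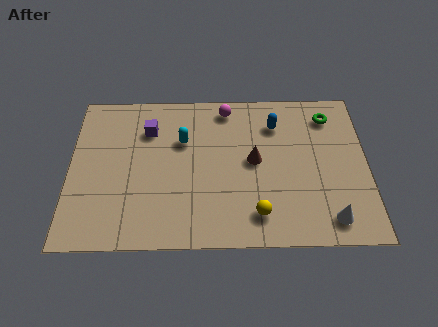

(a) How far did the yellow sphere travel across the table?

0.7

From (7.0, 1.2) to (7.6, 1.5), the yellow sphere covered √(0.6² + 0.3²) ≈ 0.7 units.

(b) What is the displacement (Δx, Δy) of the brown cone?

(1.8, -1.3)

The brown cone started near (5.7, 5.5) and ended near (7.5, 4.2).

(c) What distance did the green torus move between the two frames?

1.3

The green torus was near (10.7, 5.2) before and (10.6, 6.5) after, so it travelled √(0.1² + 1.3²) ≈ 1.3 units.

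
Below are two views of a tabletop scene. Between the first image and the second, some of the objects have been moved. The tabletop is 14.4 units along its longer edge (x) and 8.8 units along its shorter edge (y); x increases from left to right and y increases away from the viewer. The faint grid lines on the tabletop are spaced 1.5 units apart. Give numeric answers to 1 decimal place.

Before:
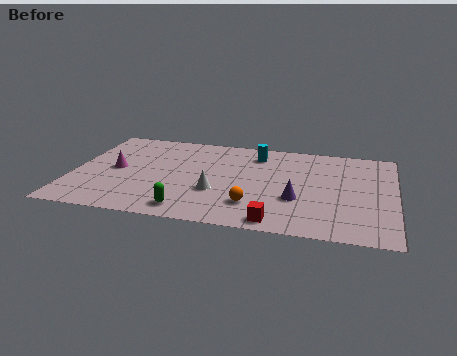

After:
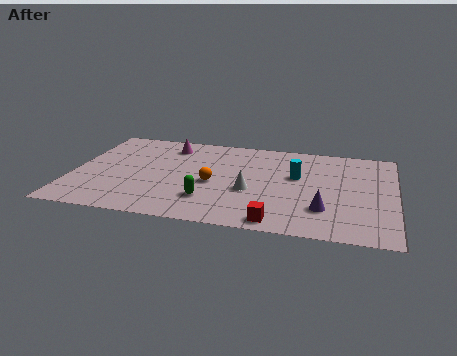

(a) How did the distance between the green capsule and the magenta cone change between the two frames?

+0.6

They were about 4.7 units apart before and 5.3 after — 0.6 units further apart.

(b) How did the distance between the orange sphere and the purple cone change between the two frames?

+3.1

They were about 2.1 units apart before and 5.2 after — 3.1 units further apart.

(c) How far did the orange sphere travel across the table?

2.5

The orange sphere moved from about (8.2, 2.2) to (6.3, 3.9), a distance of √(1.9² + 1.7²) ≈ 2.5.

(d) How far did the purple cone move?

1.4

The purple cone moved from about (10.1, 3.1) to (11.3, 2.4), a distance of √(1.2² + 0.7²) ≈ 1.4.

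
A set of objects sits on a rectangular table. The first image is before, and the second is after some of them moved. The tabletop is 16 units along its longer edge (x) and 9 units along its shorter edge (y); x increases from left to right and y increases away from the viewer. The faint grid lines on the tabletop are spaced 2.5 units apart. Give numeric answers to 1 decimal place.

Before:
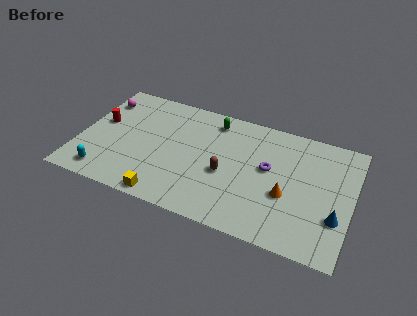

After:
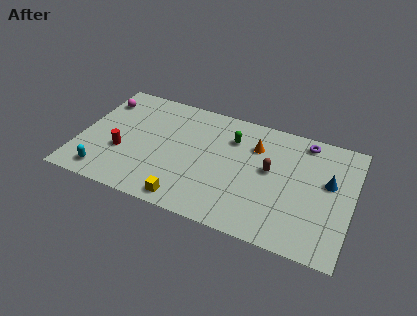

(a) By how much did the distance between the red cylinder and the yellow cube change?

-1.5

Before: roughly 6.2 units apart; after: 4.7. That's 1.5 units closer together.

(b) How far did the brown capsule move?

2.8

The brown capsule moved from about (8.7, 3.8) to (11.2, 5.0), a distance of √(2.5² + 1.2²) ≈ 2.8.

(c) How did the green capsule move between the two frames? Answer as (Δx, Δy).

(1.2, -1.0)

From the two frames, the green capsule sits at roughly (7.6, 7.6) before and (8.8, 6.6) after.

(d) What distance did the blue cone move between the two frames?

2.5

The blue cone moved from about (15.2, 2.9) to (14.6, 5.3), a distance of √(0.6² + 2.4²) ≈ 2.5.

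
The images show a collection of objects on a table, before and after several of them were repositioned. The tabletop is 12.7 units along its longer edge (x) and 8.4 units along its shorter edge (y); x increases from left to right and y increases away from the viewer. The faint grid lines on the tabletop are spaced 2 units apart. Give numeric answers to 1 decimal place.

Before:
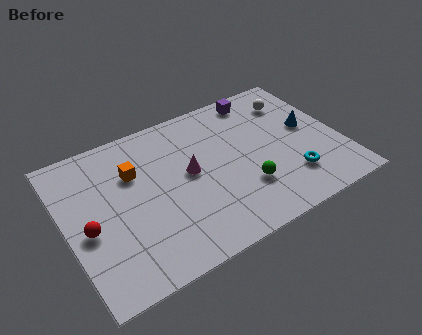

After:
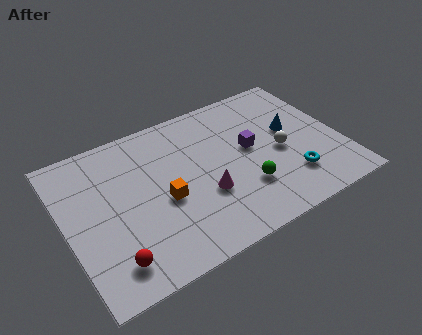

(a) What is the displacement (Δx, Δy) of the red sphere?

(0.8, -2.1)

From the two frames, the red sphere sits at roughly (0.9, 3.6) before and (1.7, 1.5) after.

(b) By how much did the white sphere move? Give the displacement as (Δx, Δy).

(-1.1, -2.7)

From the two frames, the white sphere sits at roughly (11.0, 6.5) before and (9.9, 3.8) after.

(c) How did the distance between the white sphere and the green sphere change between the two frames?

-2.7

The distance was about 5.0 in the first image and 2.3 in the second, so they moved 2.7 units closer together.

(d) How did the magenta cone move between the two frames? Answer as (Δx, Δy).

(0.5, -1.5)

From the two frames, the magenta cone sits at roughly (5.7, 4.5) before and (6.2, 3.0) after.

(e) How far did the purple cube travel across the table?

2.9

The purple cube was near (9.5, 7.4) before and (8.6, 4.6) after, so it travelled √(0.9² + 2.8²) ≈ 2.9 units.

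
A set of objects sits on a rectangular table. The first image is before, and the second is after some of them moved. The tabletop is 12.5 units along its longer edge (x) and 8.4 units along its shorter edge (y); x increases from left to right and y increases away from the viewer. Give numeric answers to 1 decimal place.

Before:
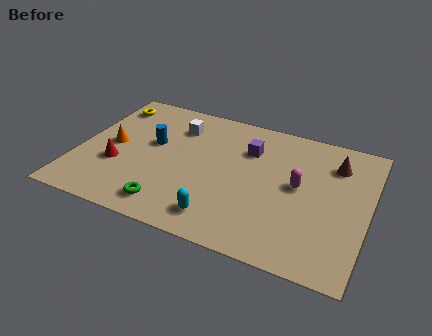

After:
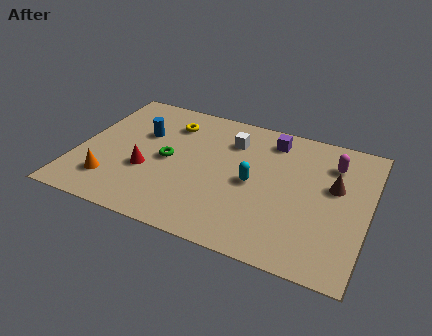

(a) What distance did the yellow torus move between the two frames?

2.8

From (0.9, 6.9) to (3.7, 6.5), the yellow torus covered √(2.8² + 0.4²) ≈ 2.8 units.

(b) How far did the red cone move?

1.3

From (1.8, 3.0) to (3.1, 3.1), the red cone covered √(1.3² + 0.1²) ≈ 1.3 units.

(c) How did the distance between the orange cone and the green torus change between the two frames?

-1.0

The distance was about 4.1 in the first image and 3.1 in the second, so they moved 1.0 units closer together.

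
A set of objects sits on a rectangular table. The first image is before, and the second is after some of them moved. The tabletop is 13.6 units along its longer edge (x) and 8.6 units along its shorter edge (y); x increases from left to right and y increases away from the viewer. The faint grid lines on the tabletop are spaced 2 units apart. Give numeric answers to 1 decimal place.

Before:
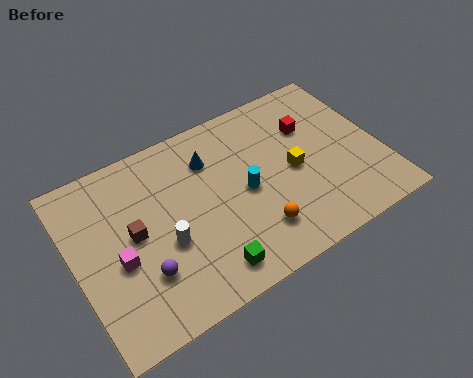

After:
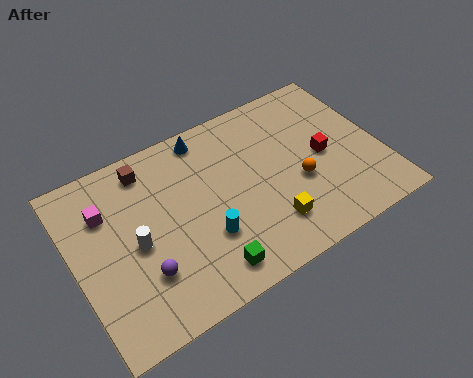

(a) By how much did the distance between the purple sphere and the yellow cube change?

-1.7

The distance was about 7.2 in the first image and 5.5 in the second, so they moved 1.7 units closer together.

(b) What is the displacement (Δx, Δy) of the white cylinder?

(-1.2, 0.6)

The white cylinder was at about (3.8, 3.4) and moved to about (2.6, 4.0).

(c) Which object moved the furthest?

the brown cube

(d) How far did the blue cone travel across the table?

1.2

From (6.3, 6.4) to (6.3, 7.6), the blue cone covered √(0.0² + 1.2²) ≈ 1.2 units.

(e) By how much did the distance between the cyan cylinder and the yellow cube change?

+0.6

The distance was about 2.2 in the first image and 2.8 in the second, so they moved 0.6 units further apart.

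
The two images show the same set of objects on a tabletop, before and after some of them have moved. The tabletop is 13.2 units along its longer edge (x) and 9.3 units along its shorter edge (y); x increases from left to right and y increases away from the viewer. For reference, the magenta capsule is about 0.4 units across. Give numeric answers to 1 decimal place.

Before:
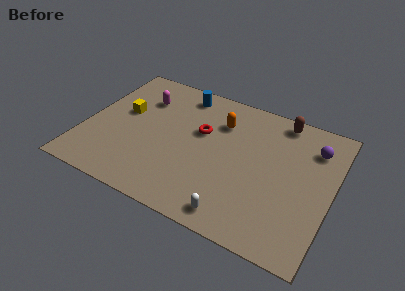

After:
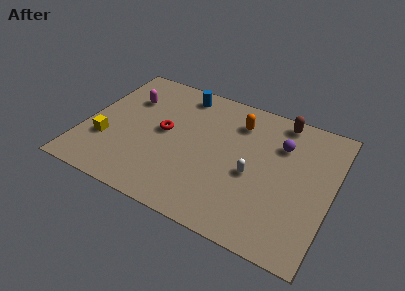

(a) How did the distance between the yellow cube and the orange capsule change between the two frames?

+2.5

The distance was about 5.3 in the first image and 7.8 in the second, so they moved 2.5 units further apart.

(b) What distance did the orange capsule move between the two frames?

1.0

The orange capsule was near (7.0, 6.8) before and (7.9, 7.2) after, so it travelled √(0.9² + 0.4²) ≈ 1.0 units.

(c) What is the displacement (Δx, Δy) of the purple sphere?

(-1.7, -0.5)

From the two frames, the purple sphere sits at roughly (12.0, 7.1) before and (10.3, 6.6) after.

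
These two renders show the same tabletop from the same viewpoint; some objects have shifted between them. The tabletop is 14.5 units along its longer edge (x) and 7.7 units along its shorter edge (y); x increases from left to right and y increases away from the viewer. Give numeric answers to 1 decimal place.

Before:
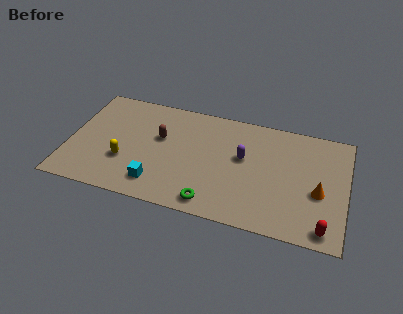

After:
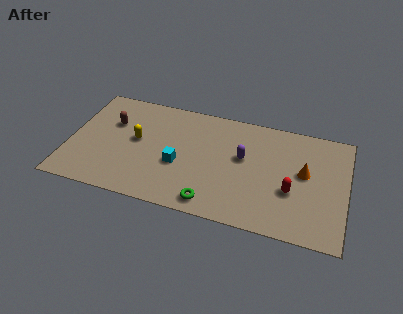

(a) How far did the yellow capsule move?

1.7

The yellow capsule moved from about (3.0, 2.6) to (3.5, 4.2), a distance of √(0.5² + 1.6²) ≈ 1.7.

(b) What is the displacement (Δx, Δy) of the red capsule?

(-1.8, 2.0)

The red capsule was at about (13.5, 0.9) and moved to about (11.7, 2.9).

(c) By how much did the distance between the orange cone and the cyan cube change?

-1.9

The distance was about 8.5 in the first image and 6.6 in the second, so they moved 1.9 units closer together.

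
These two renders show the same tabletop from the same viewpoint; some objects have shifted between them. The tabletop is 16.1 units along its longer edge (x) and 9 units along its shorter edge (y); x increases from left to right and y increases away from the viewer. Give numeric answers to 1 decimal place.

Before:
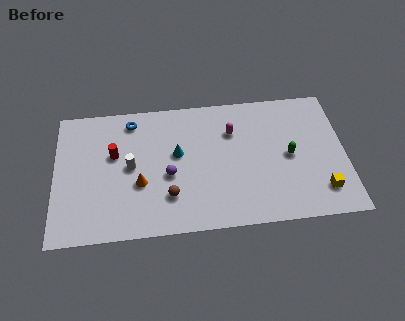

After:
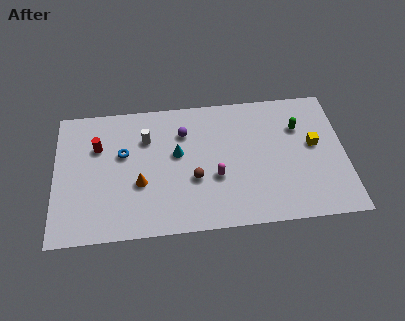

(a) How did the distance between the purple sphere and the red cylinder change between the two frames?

+1.4

The distance was about 3.4 in the first image and 4.8 in the second, so they moved 1.4 units further apart.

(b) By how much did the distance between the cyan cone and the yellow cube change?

-1.0

Before: roughly 8.6 units apart; after: 7.6. That's 1.0 units closer together.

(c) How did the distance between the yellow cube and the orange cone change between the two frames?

-0.3

The distance was about 10.1 in the first image and 9.8 in the second, so they moved 0.3 units closer together.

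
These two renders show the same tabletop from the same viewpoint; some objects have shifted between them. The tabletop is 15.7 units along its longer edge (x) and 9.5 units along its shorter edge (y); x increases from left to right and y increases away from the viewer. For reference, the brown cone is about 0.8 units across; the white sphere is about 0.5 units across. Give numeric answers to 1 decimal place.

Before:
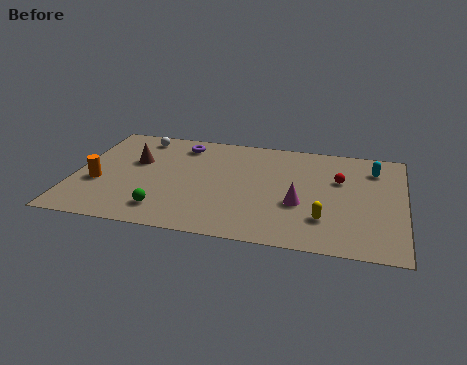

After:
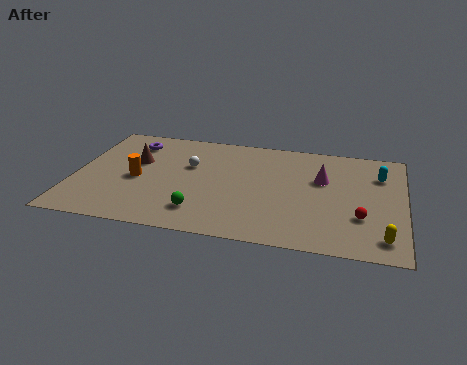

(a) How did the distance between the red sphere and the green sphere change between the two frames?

-1.6

Before: roughly 9.2 units apart; after: 7.6. That's 1.6 units closer together.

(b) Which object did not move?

the brown cone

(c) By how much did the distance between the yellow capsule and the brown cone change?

+3.0

They were about 9.8 units apart before and 12.8 after — 3.0 units further apart.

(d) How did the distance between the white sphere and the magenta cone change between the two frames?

-2.8

The distance was about 9.2 in the first image and 6.4 in the second, so they moved 2.8 units closer together.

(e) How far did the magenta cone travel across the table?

2.6

The magenta cone moved from about (10.8, 3.6) to (11.8, 6.0), a distance of √(1.0² + 2.4²) ≈ 2.6.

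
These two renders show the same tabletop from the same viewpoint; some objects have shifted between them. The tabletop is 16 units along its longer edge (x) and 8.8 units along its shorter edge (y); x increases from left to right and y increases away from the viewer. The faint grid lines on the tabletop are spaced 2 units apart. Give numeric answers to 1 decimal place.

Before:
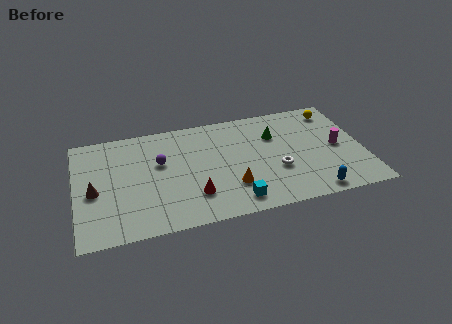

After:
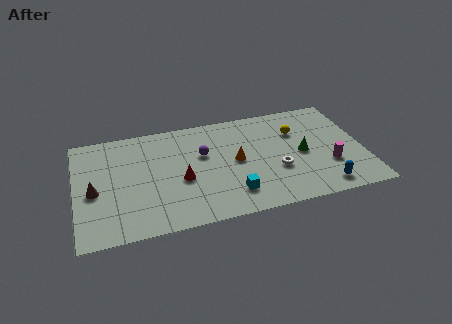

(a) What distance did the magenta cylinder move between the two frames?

1.5

The magenta cylinder moved from about (14.6, 4.3) to (14.0, 2.9), a distance of √(0.6² + 1.4²) ≈ 1.5.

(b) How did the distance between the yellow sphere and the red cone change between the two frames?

-2.7

They were about 9.7 units apart before and 7.0 after — 2.7 units closer together.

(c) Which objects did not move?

the white torus and the brown cone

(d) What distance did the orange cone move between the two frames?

2.0

The orange cone was near (8.5, 2.5) before and (8.9, 4.5) after, so it travelled √(0.4² + 2.0²) ≈ 2.0 units.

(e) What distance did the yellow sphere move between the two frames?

2.6

The yellow sphere was near (14.7, 7.4) before and (12.4, 6.1) after, so it travelled √(2.3² + 1.3²) ≈ 2.6 units.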